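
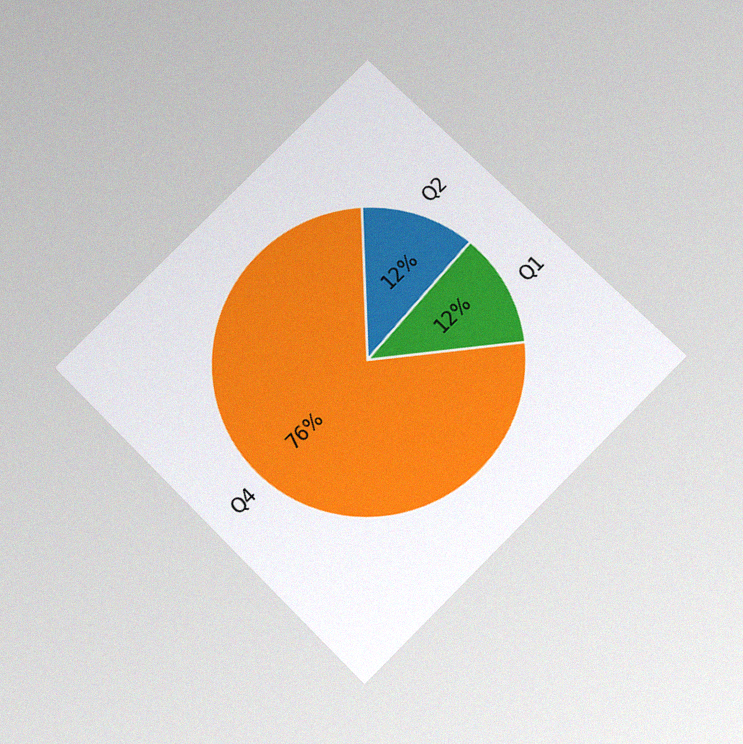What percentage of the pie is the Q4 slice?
76%

The chart is tilted about 45° counter-clockwise and viewed slightly from below, with some photo noise. The Q4 slice takes up 76% of the pie.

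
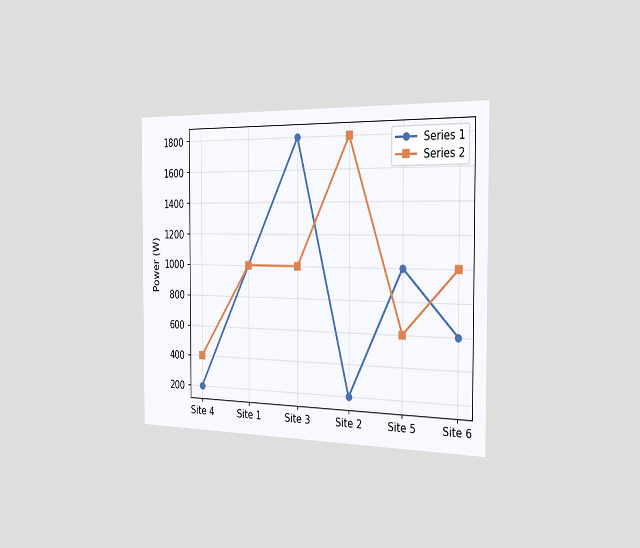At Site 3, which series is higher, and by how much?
Series 1, by 800W

The chart is viewed slightly from the right. At Site 3, Series 1 sits above the other line by 800W.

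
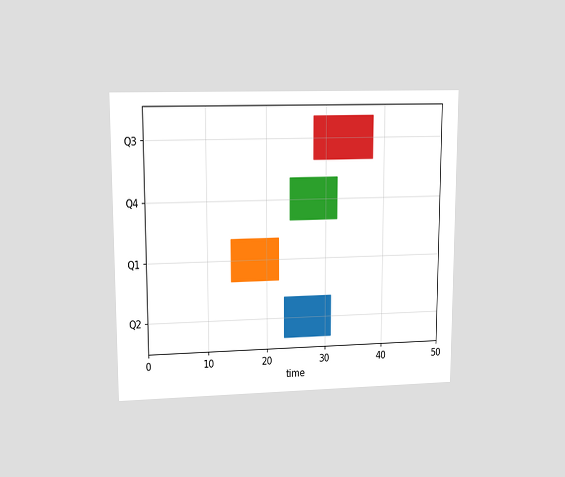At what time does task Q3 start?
28

The chart is viewed at a slight angle. The Q3 bar begins at t=28.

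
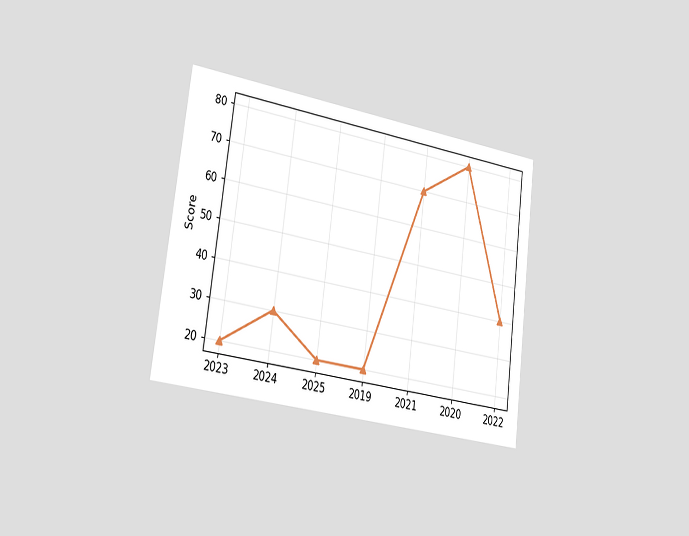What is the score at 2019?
The chart is tilted about 7° clockwise and viewed slightly from the left. At 2019, the line is at 20.

20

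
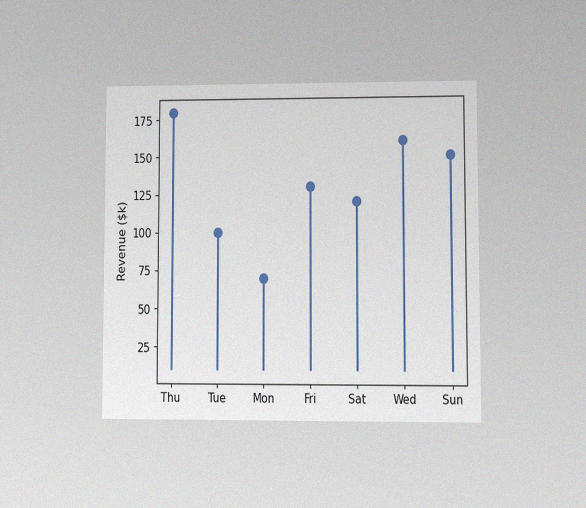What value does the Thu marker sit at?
$180k

The chart is viewed at a slight angle, with some photo noise. The Thu marker sits at $180k.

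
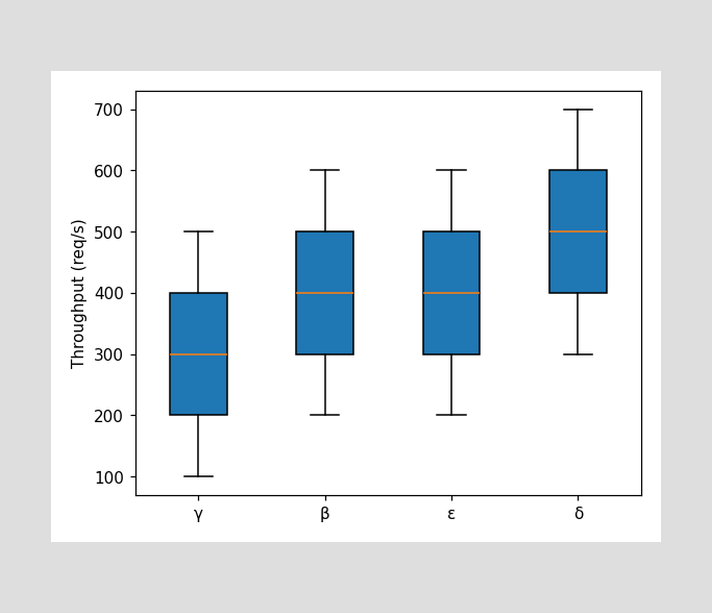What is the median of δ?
The median line in the δ box sits at 500req/s.

500req/s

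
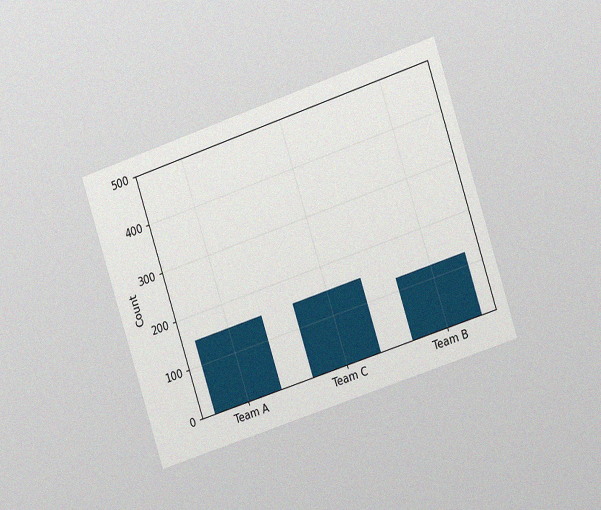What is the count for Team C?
150

The chart is tilted about 18° counter-clockwise and viewed slightly from the right, with some photo noise. Reading along the chart's y-axis, the Team C bar reaches 150.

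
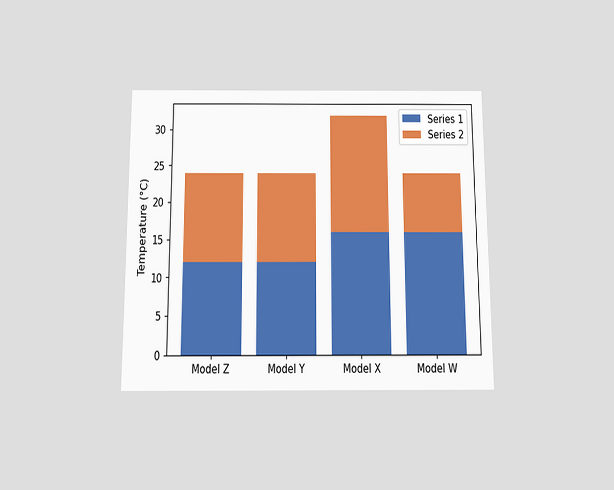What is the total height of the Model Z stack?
24°C

The chart is viewed slightly from below. The Model Z stack's top reaches 24°C on the y-axis.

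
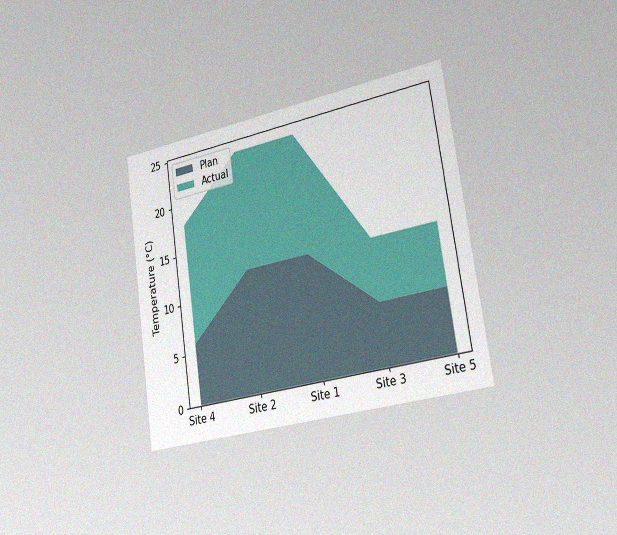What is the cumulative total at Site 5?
The chart is tilted about 8° counter-clockwise and viewed slightly from the right, with some photo noise. The stacked total at Site 5 reaches 12°C.

12°C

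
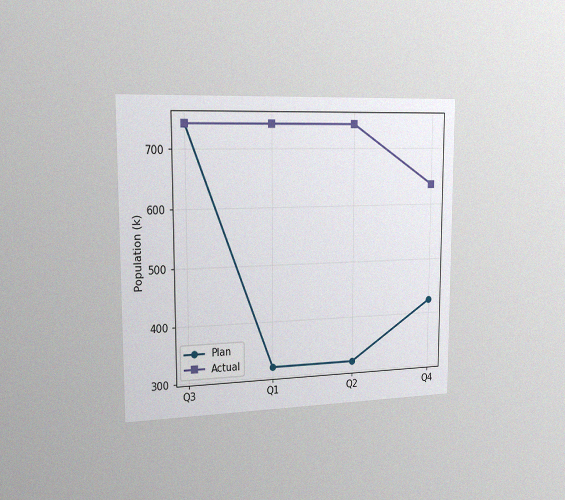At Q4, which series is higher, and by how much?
Actual, by 212k

The chart is viewed slightly from the left, with some photo noise. At Q4, Actual sits above the other line by 212k.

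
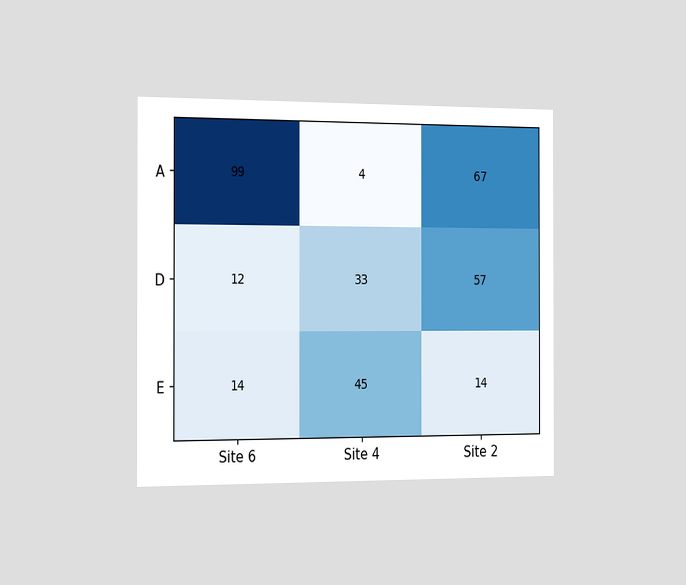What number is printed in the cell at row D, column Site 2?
The chart is viewed slightly from the left. The (D, Site 2) cell reads 57.

57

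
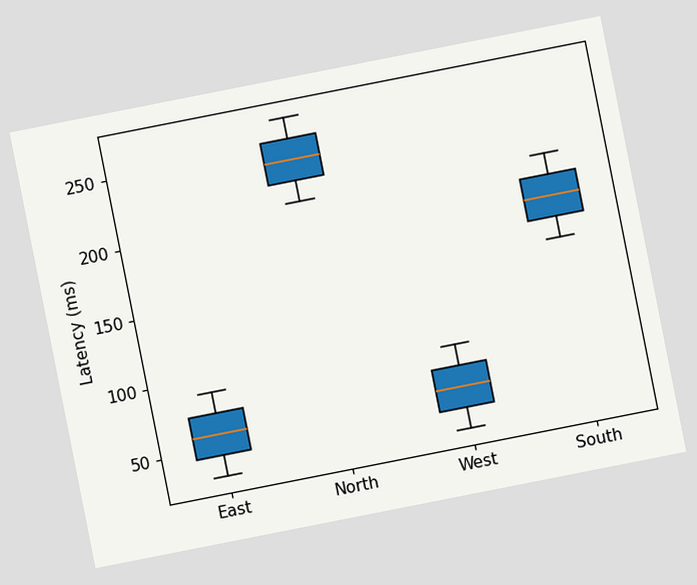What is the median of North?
240ms

The chart is tilted about 11° counter-clockwise. The median line in the North box sits at 240ms.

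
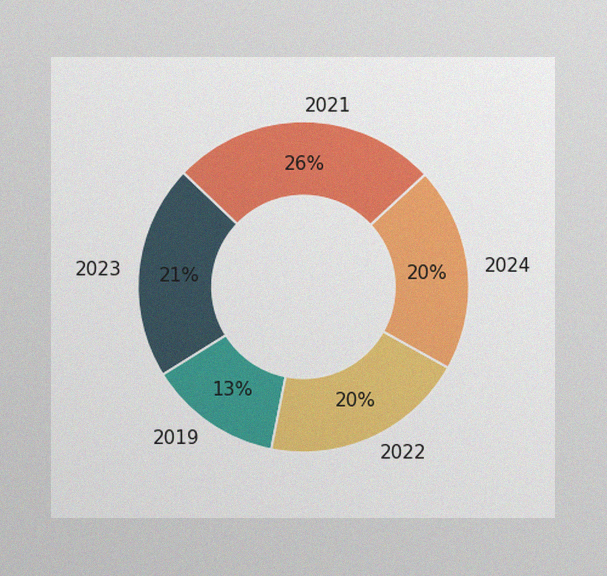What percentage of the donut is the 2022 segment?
20%

The image has some photo noise and uneven lighting. The 2022 segment takes up 20% of the ring.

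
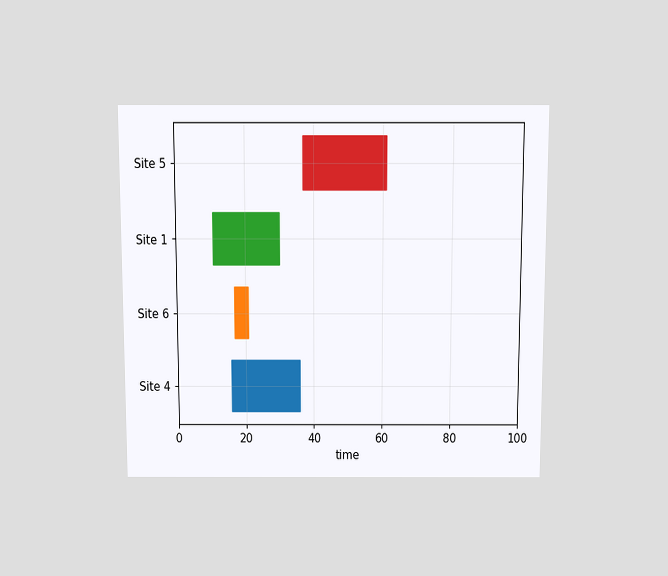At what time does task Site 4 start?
16

The chart is viewed slightly from above. The Site 4 bar begins at t=16.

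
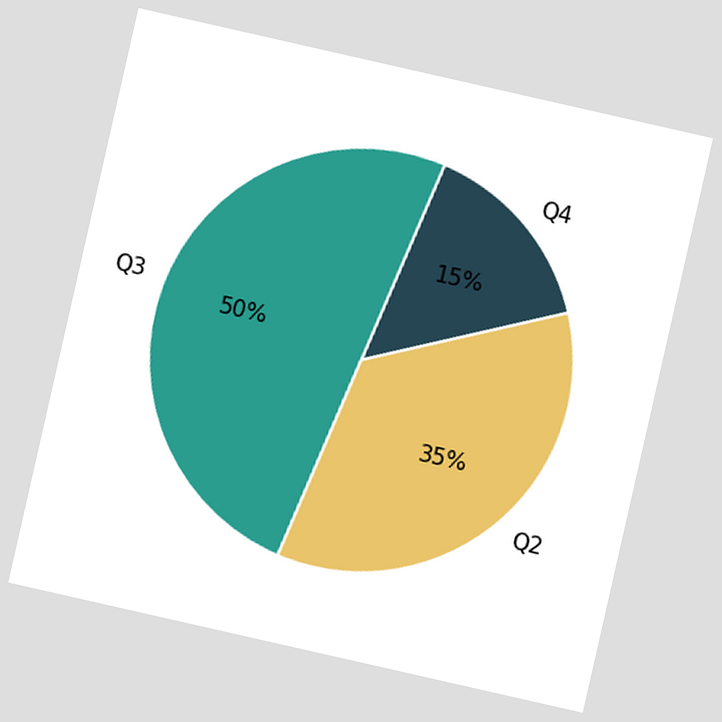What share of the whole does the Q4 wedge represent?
The chart is tilted about 13° clockwise. The Q4 slice takes up 15% of the pie.

15%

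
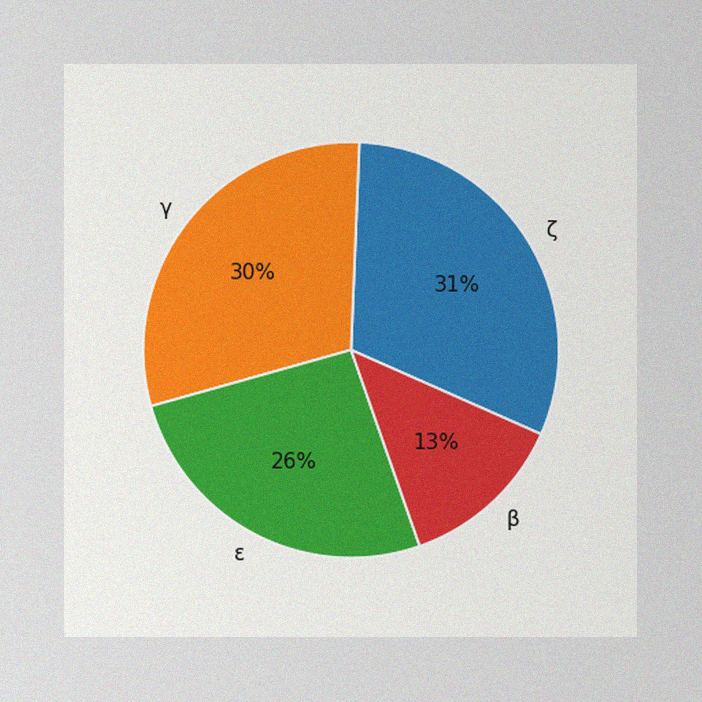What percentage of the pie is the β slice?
13%

The image has some photo noise and uneven lighting. The β slice takes up 13% of the pie.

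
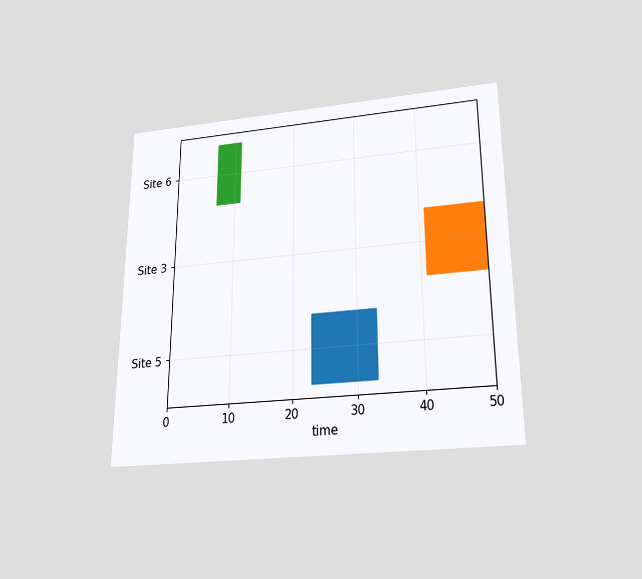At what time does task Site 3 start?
The chart is viewed slightly from below. The Site 3 bar begins at t=41.

41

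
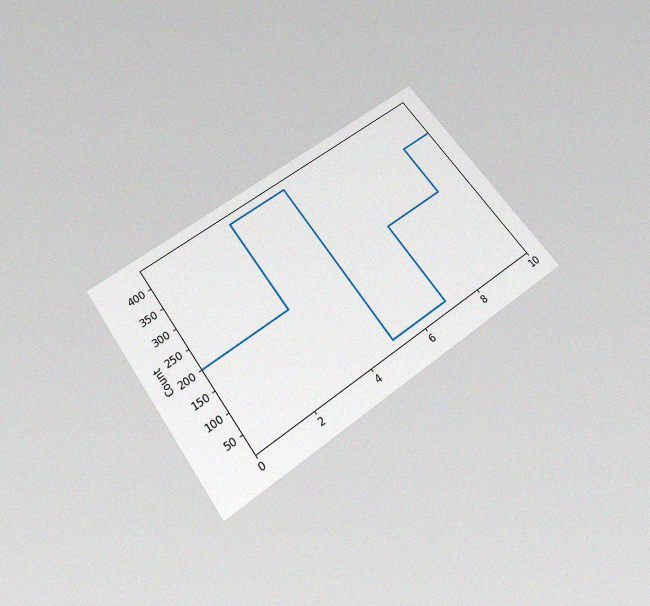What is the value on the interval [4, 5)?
425

The chart is tilted about 36° counter-clockwise and viewed slightly from below, with some photo noise. On [4, 5) the step sits at 425.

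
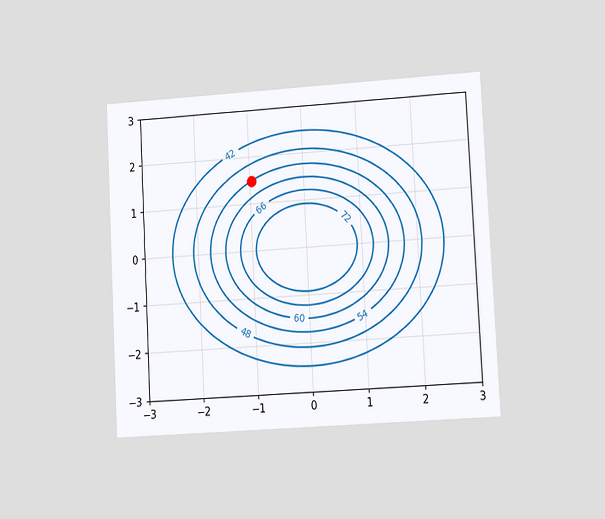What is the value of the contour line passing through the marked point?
The chart is tilted about 3° counter-clockwise and viewed at a slight angle. The marked point sits on the contour labelled 54.

54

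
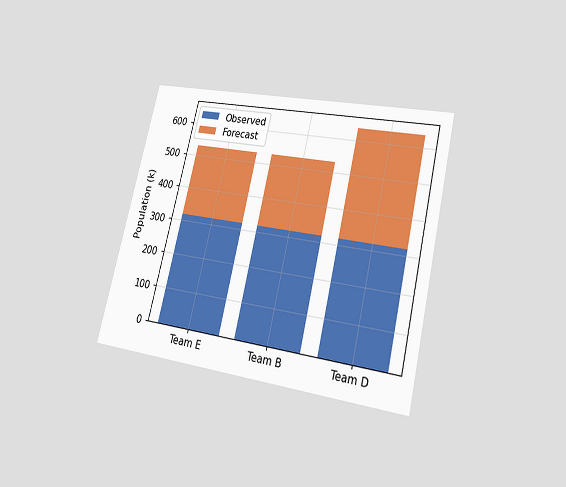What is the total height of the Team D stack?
The chart is tilted about 13° clockwise and viewed at a slight angle. The Team D stack's top reaches 636k on the y-axis.

636k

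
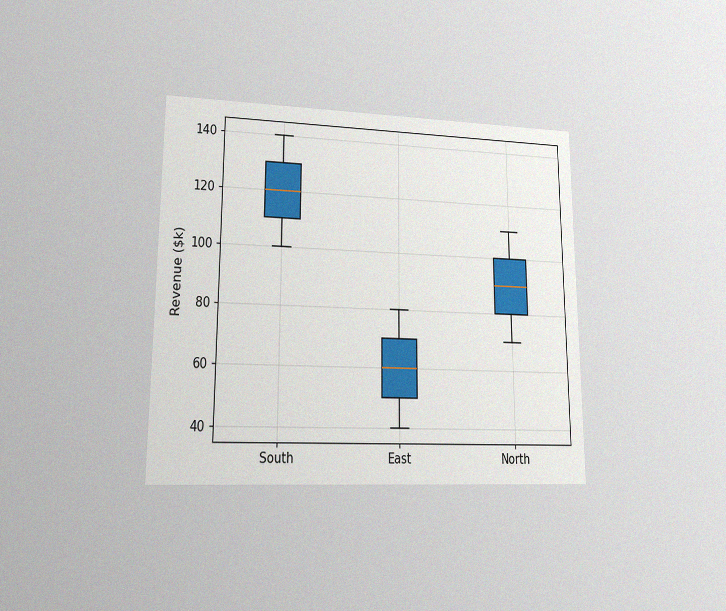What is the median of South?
The chart is viewed at a slight angle, with some photo noise. The median line in the South box sits at $120k.

$120k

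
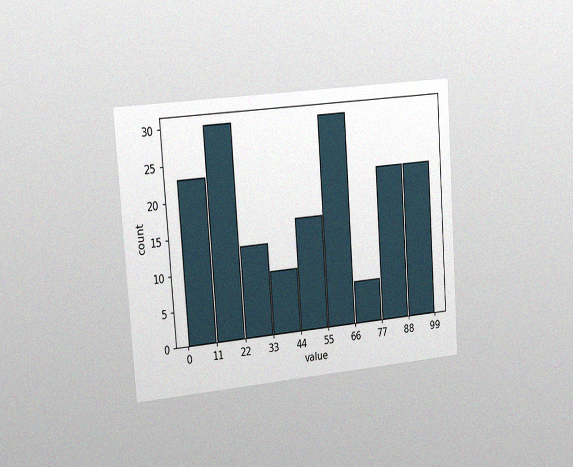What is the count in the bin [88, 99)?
The chart is tilted about 4° counter-clockwise and viewed slightly from the left, with some photo noise. The [88, 99) bin has height 22.

22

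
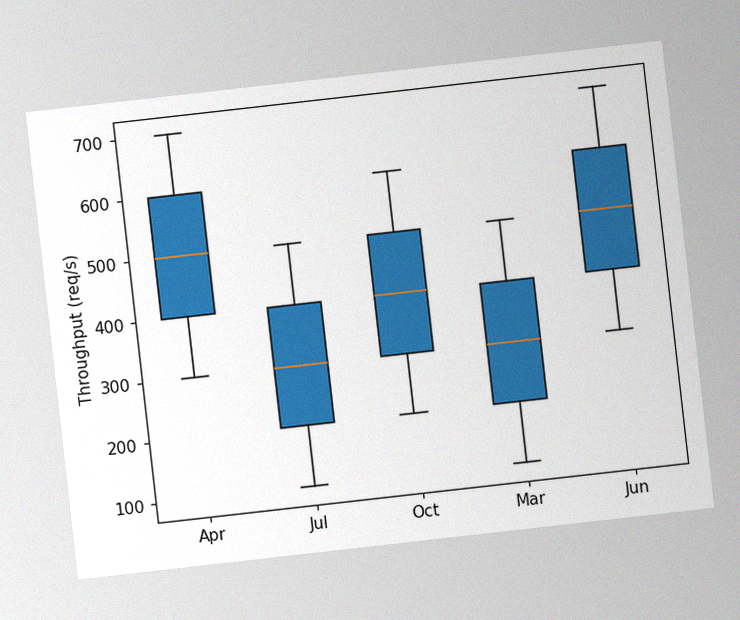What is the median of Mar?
The chart is tilted about 6° counter-clockwise, with some photo noise. The median line in the Mar box sits at 300req/s.

300req/s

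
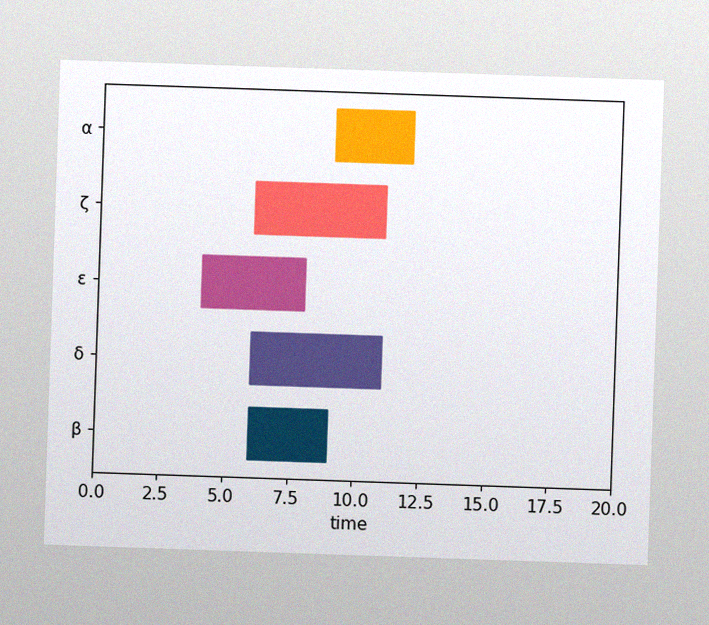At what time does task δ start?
The image has some photo noise and uneven lighting. The δ bar begins at t=6.

6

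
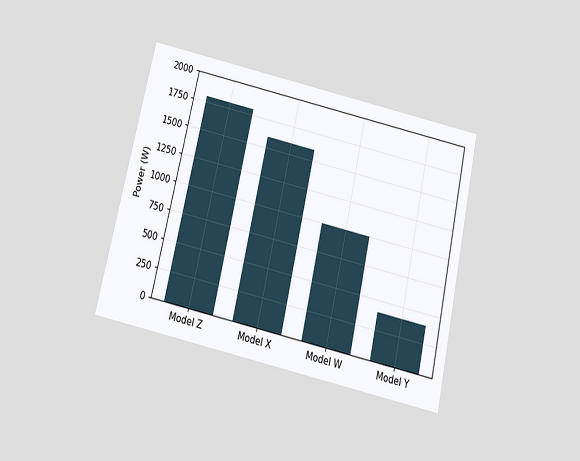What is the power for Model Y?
The chart is tilted about 13° clockwise and viewed slightly from below. Reading along the chart's y-axis, the Model Y bar reaches 400W.

400W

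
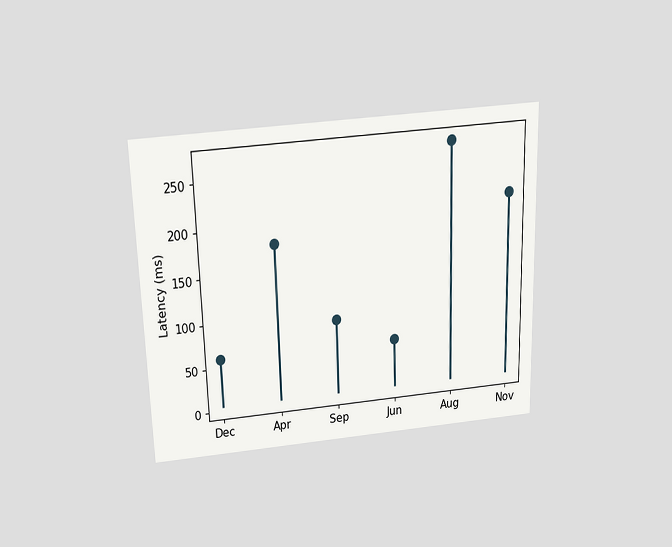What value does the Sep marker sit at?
The chart is viewed slightly from above. The Sep marker sits at 90ms.

90ms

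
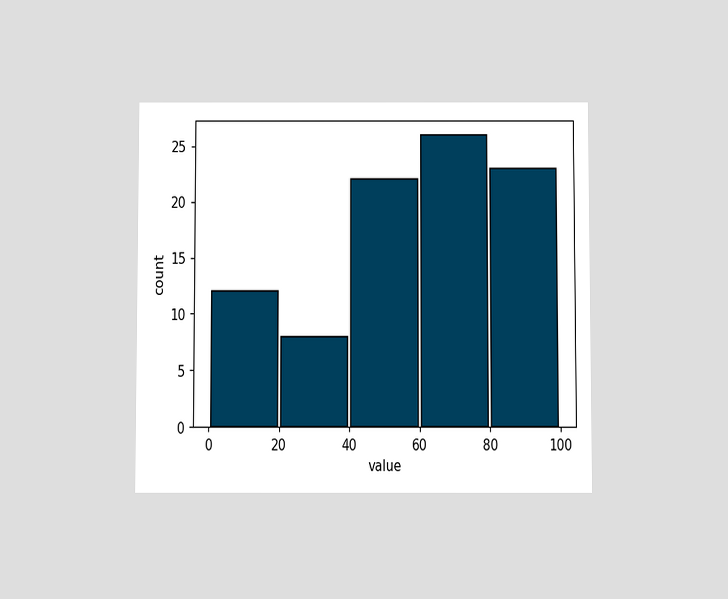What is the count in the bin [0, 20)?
The chart is viewed slightly from below. The [0, 20) bin has height 12.

12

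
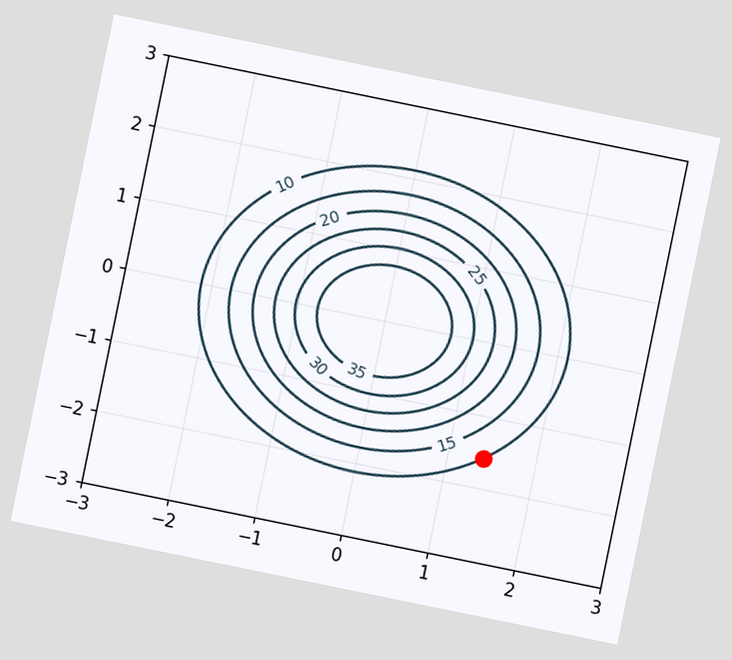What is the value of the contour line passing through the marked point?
10

The chart is tilted about 12° clockwise. The marked point sits on the contour labelled 10.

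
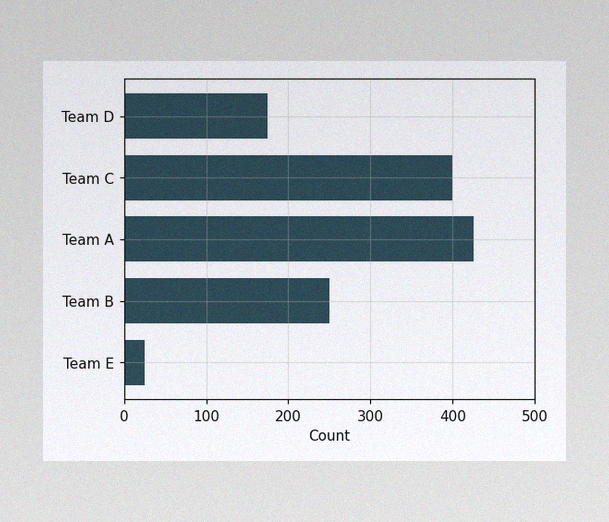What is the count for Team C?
The image has some photo noise and uneven lighting. Reading along the chart's x-axis, the Team C bar reaches 400.

400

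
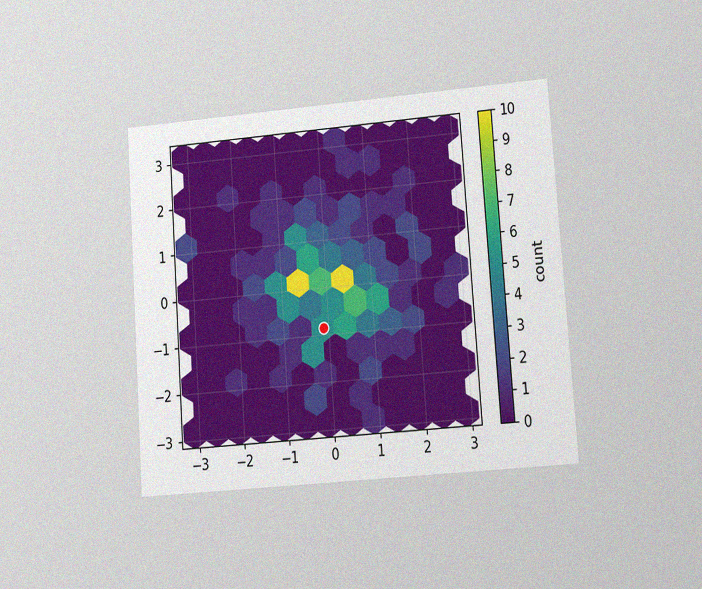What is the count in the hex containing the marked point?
5

The chart is tilted about 4° counter-clockwise and viewed at a slight angle, with some photo noise. The marked hex reads 5 on the colorbar.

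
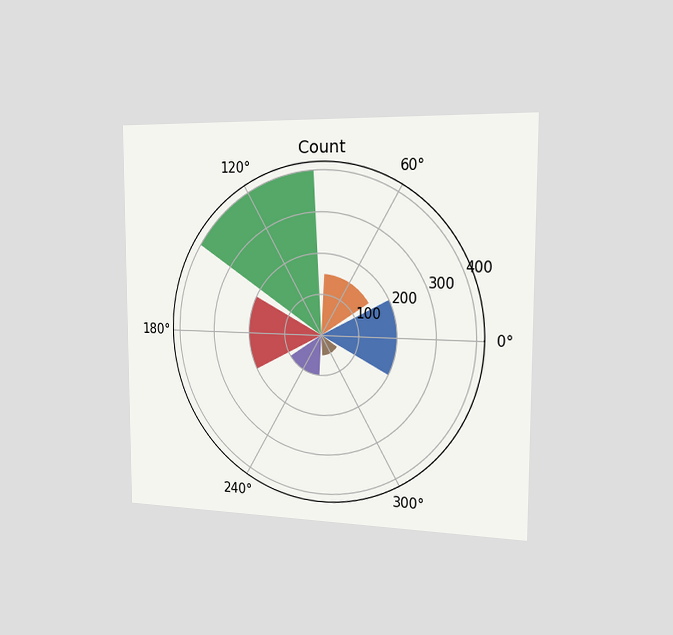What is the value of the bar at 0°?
200

The chart is viewed slightly from the right. The bar at 0° reaches 200 on the radial axis.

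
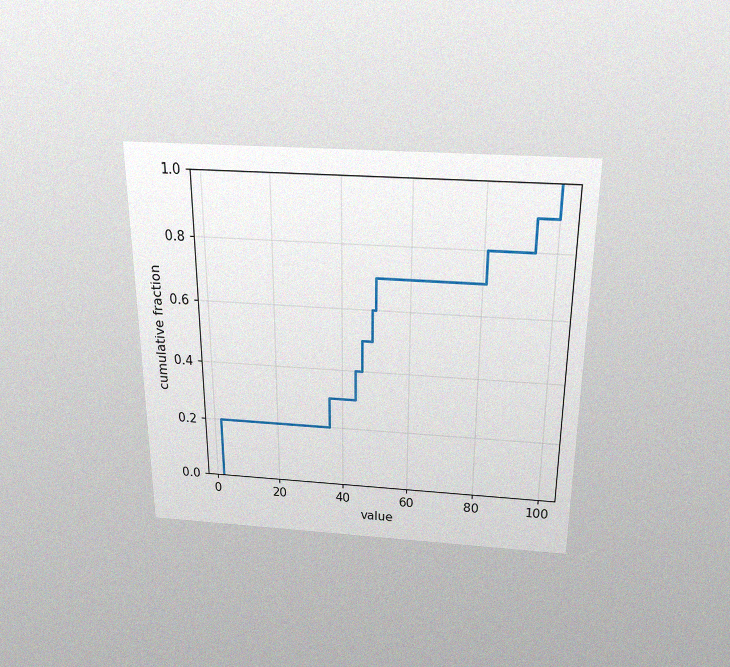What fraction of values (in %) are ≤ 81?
80%

The chart is viewed slightly from above, with some photo noise. At x=81 the ECDF step is at 80%.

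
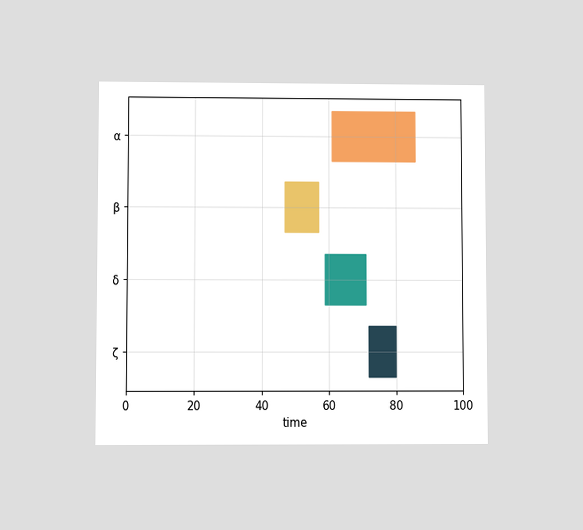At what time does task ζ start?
The chart is viewed at a slight angle. The ζ bar begins at t=72.

72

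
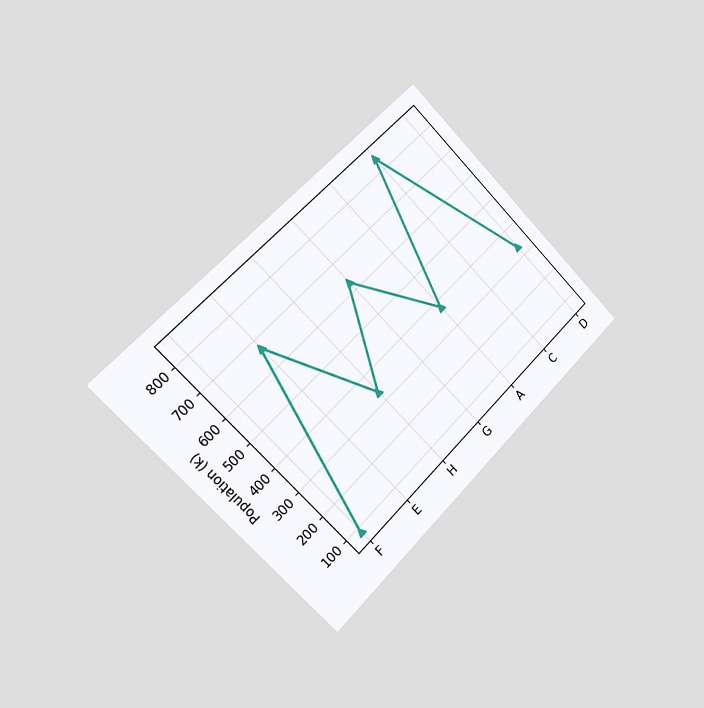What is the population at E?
The chart is tilted about 45° counter-clockwise and viewed slightly from the left. At E, the line is at 672k.

672k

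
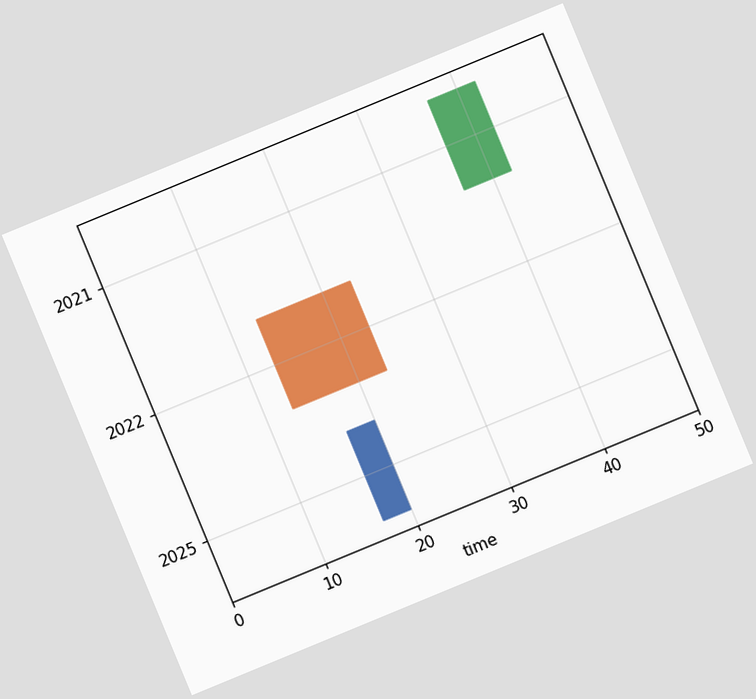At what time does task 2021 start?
The chart is tilted about 22° counter-clockwise. The 2021 bar begins at t=37.

37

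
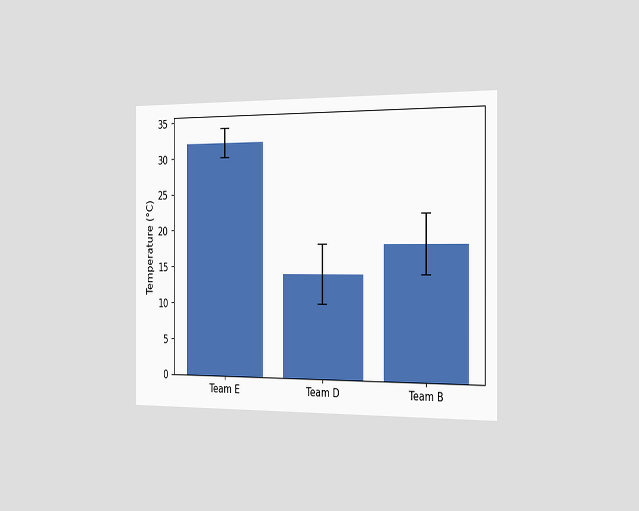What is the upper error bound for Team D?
18°C

The chart is viewed slightly from the right. The Team D bar's upper whisker reaches 18°C.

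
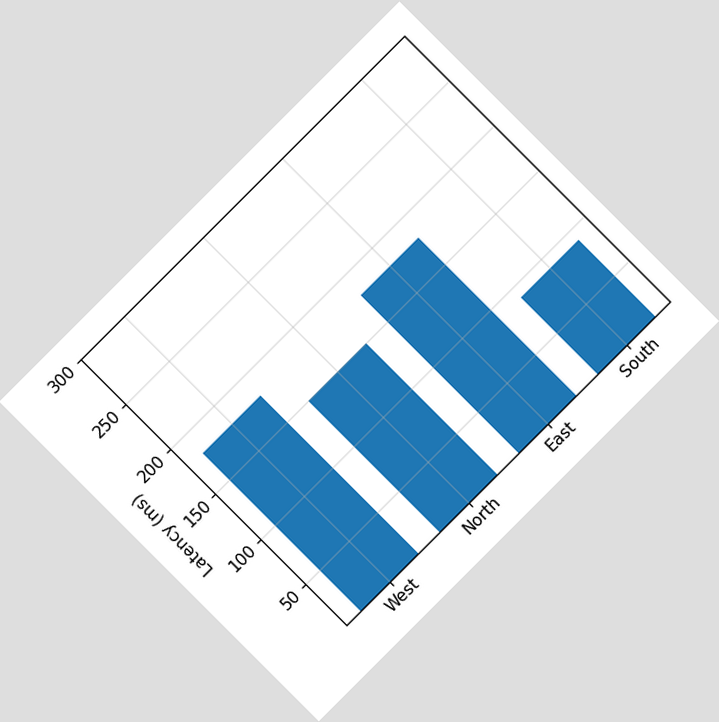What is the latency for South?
The chart is tilted about 45° counter-clockwise. Reading along the chart's y-axis, the South bar reaches 90ms.

90ms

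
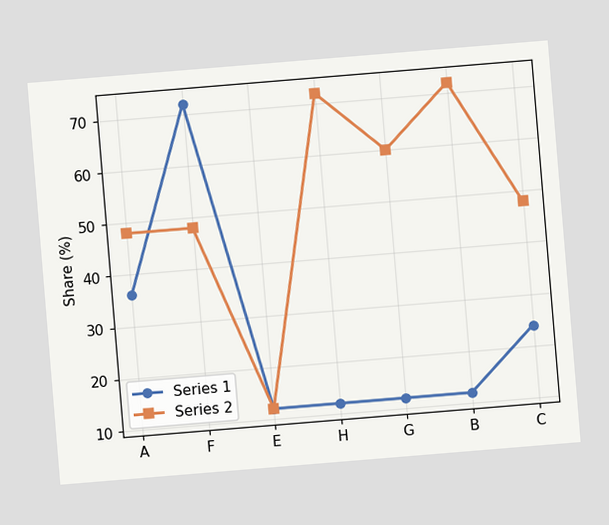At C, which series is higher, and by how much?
The chart is tilted about 5° counter-clockwise. At C, Series 2 sits above the other line by 24%.

Series 2, by 24%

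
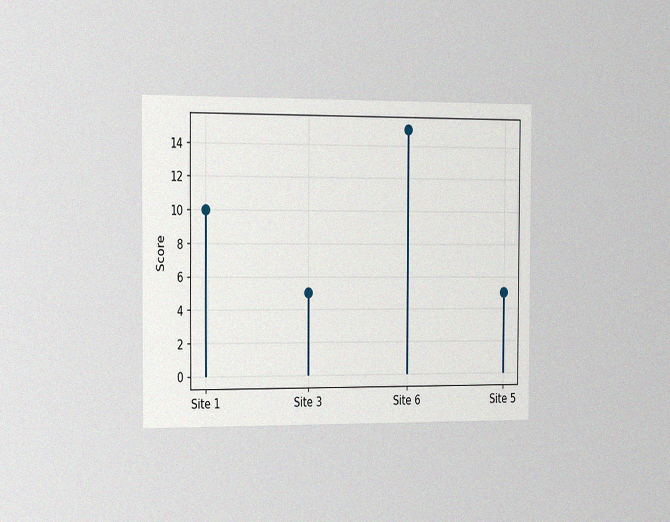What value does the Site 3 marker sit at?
The chart is viewed slightly from the left, with some photo noise. The Site 3 marker sits at 5.

5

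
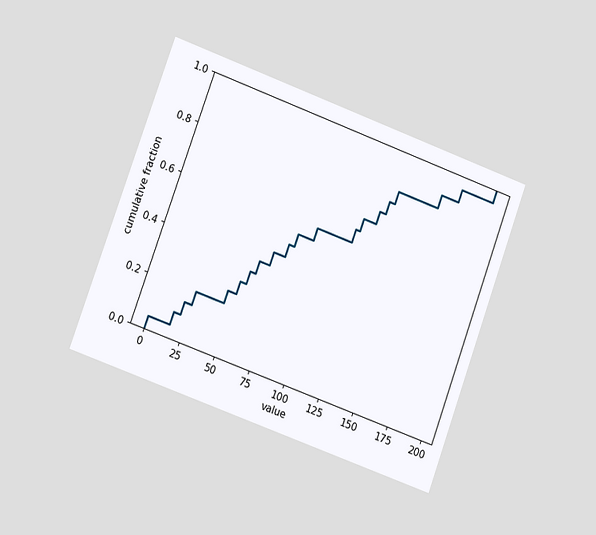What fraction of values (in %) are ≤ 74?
50%

The chart is tilted about 20° clockwise and viewed slightly from the left. At x=74 the ECDF step is at 50%.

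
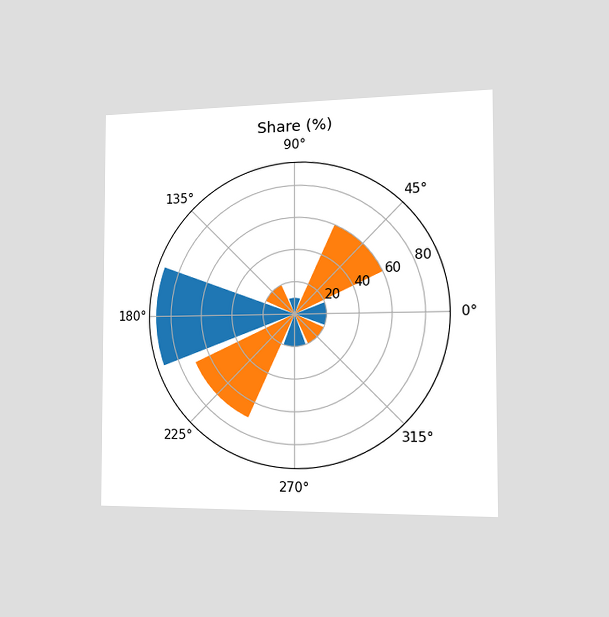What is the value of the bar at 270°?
The chart is viewed slightly from the right. The bar at 270° reaches 20% on the radial axis.

20%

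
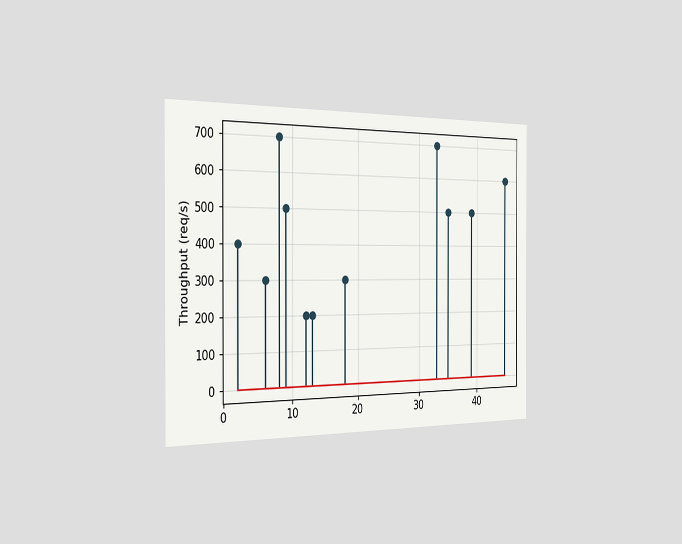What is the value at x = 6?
The chart is viewed slightly from the left. The stem at x=6 reaches 300req/s.

300req/s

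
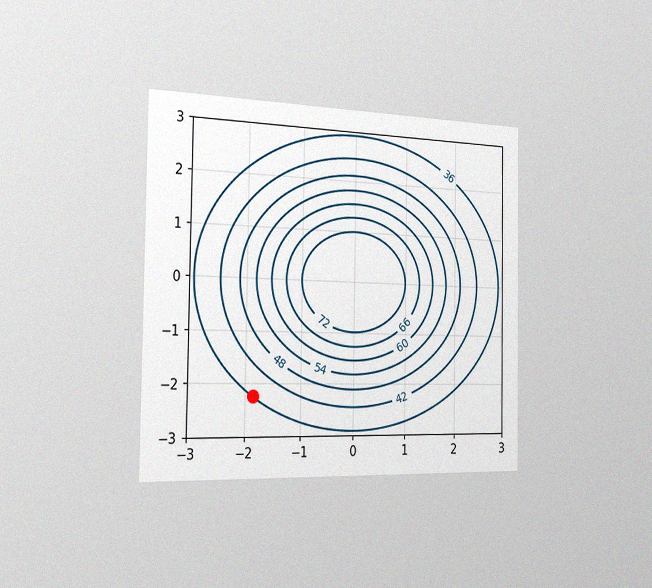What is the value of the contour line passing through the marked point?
The chart is viewed slightly from the left, with some photo noise. The marked point sits on the contour labelled 36.

36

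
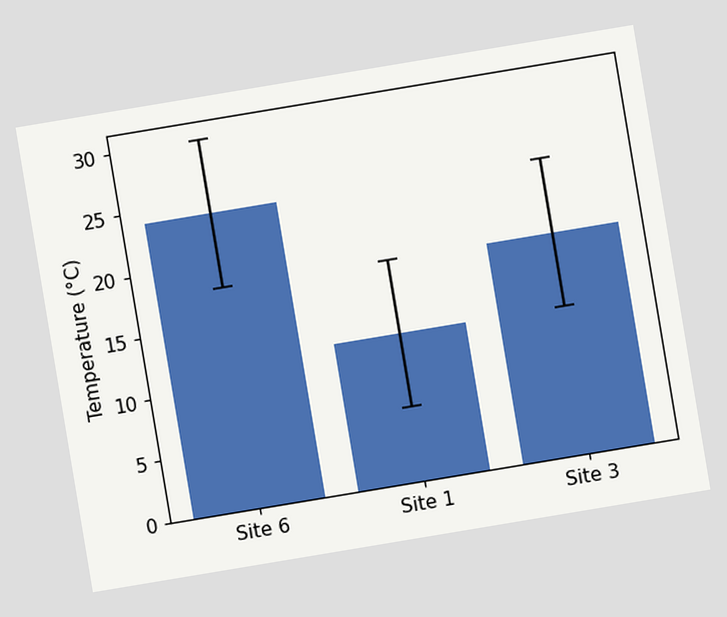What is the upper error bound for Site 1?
18°C

The chart is tilted about 9° counter-clockwise. The Site 1 bar's upper whisker reaches 18°C.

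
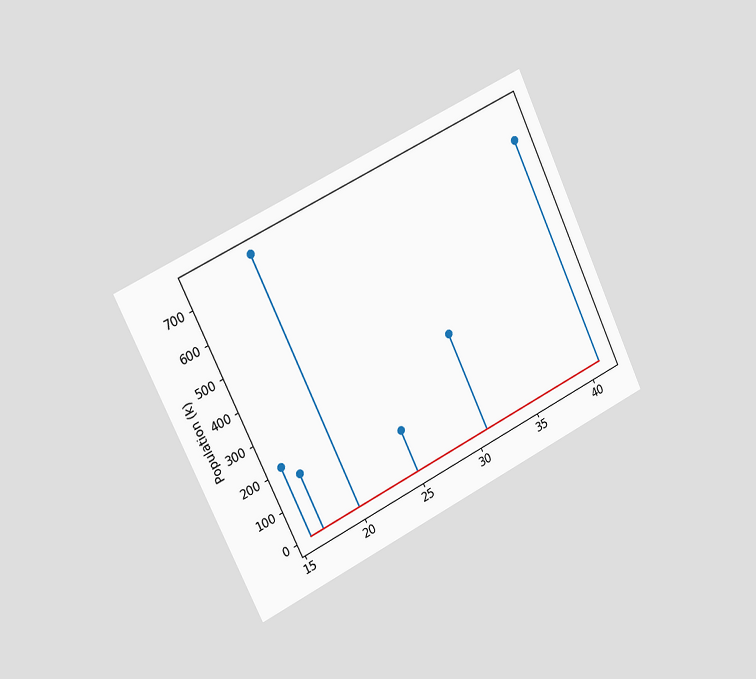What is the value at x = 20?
756k

The chart is tilted about 25° counter-clockwise and viewed slightly from the left. The stem at x=20 reaches 756k.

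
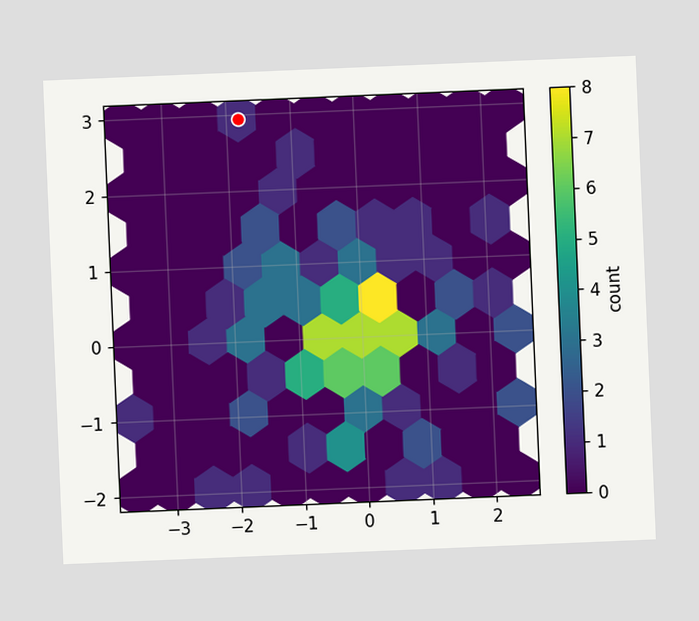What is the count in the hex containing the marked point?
The chart is tilted about 2° counter-clockwise. The marked hex reads 1 on the colorbar.

1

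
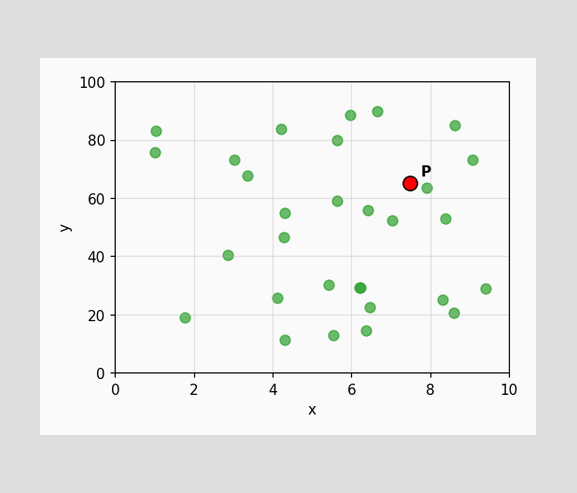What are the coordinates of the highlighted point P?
Following the gridlines from P to each axis, P sits at (7.5, 65).

(7.5, 65)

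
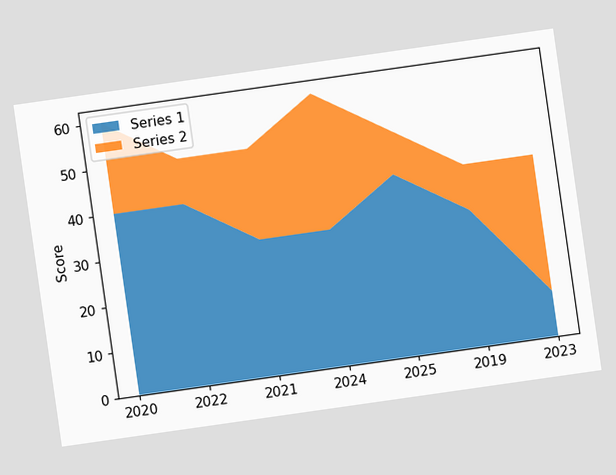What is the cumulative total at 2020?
The chart is tilted about 8° counter-clockwise. The stacked total at 2020 reaches 60.

60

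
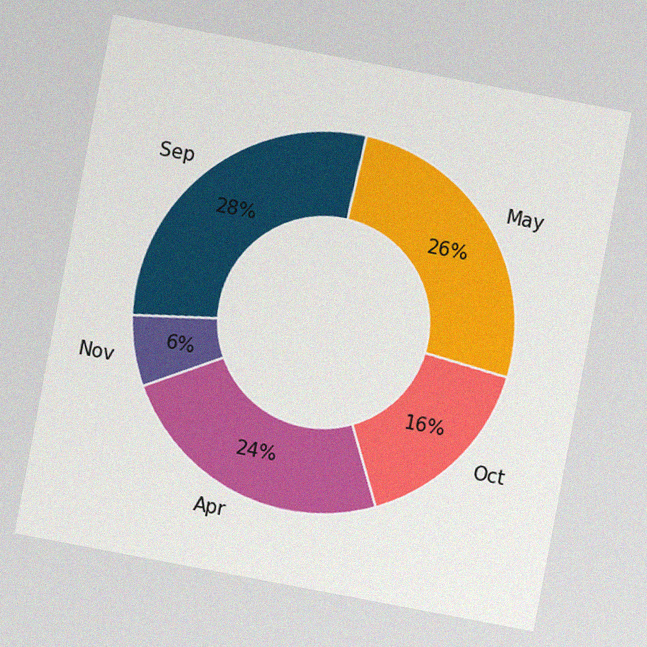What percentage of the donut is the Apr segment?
24%

The chart is tilted about 11° clockwise, with some photo noise. The Apr segment takes up 24% of the ring.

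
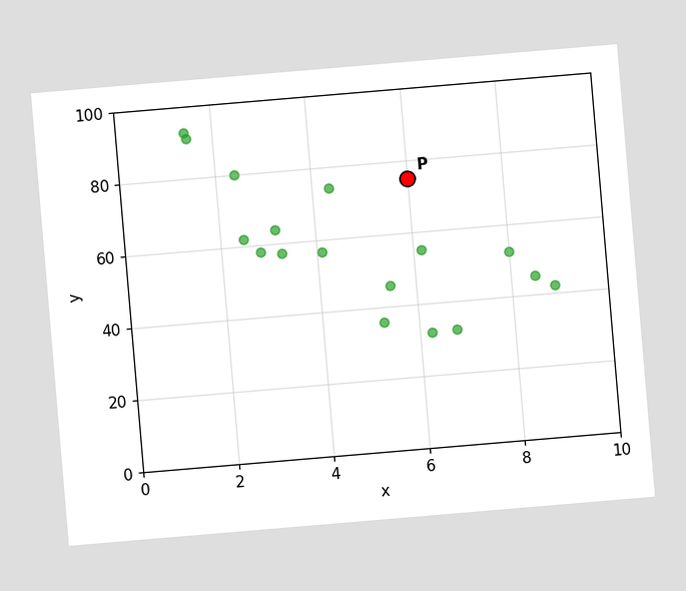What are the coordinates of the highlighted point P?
(6, 75)

The chart is tilted about 5° counter-clockwise. Following the gridlines from P to each axis, P sits at (6, 75).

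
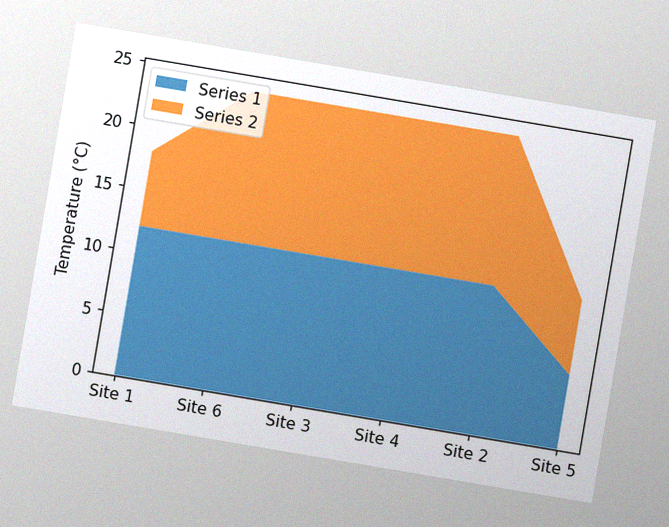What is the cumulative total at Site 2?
24°C

The chart is tilted about 10° clockwise, with some photo noise. The stacked total at Site 2 reaches 24°C.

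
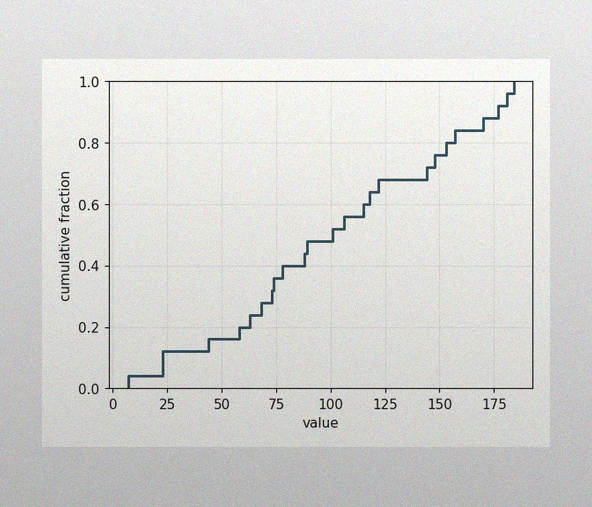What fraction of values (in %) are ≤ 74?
36%

The image has some photo noise and uneven lighting. At x=74 the ECDF step is at 36%.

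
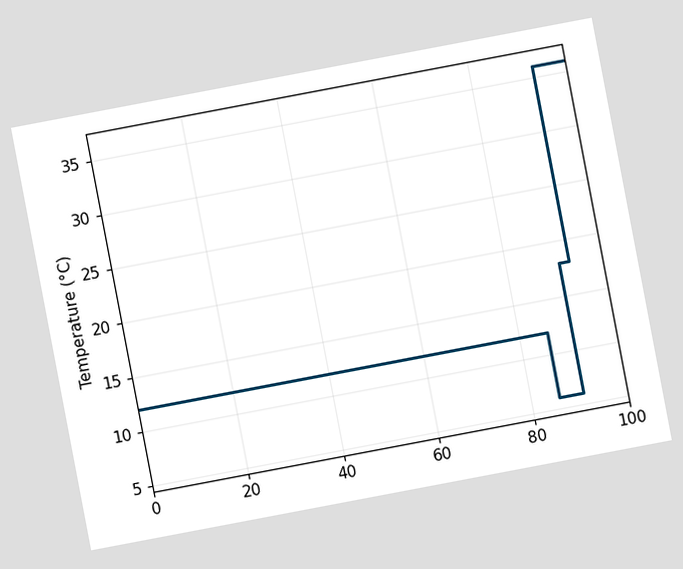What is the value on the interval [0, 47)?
12°C

The chart is tilted about 11° counter-clockwise. On [0, 47) the step sits at 12°C.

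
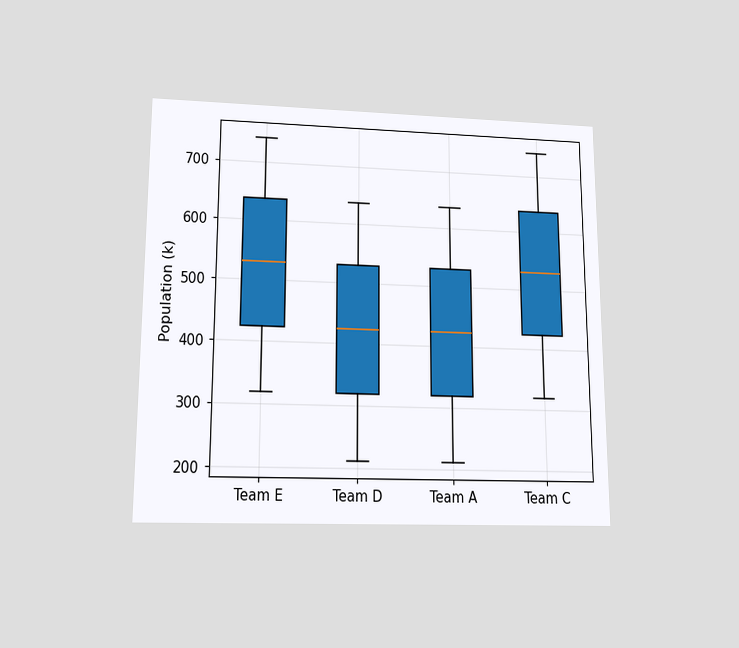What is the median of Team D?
424k

The chart is viewed slightly from below. The median line in the Team D box sits at 424k.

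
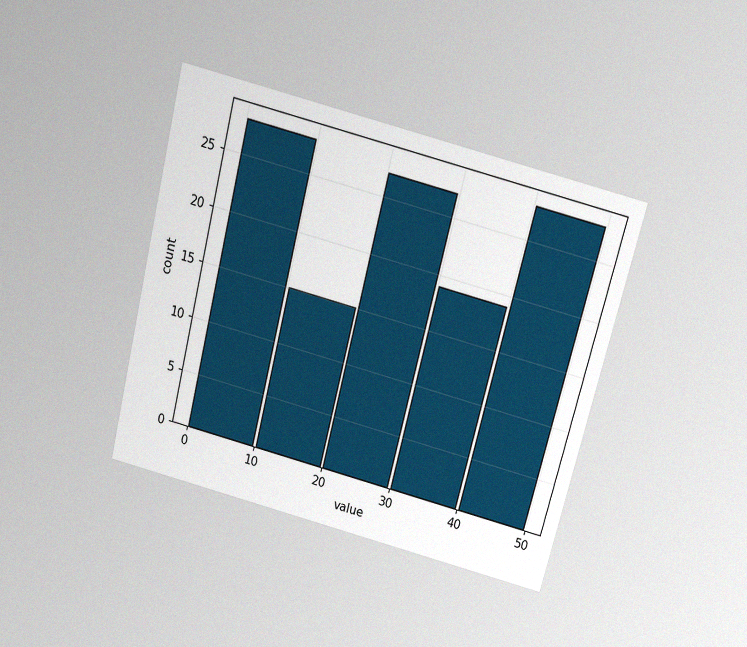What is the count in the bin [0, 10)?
28

The chart is tilted about 14° clockwise and viewed slightly from above, with some photo noise. The [0, 10) bin has height 28.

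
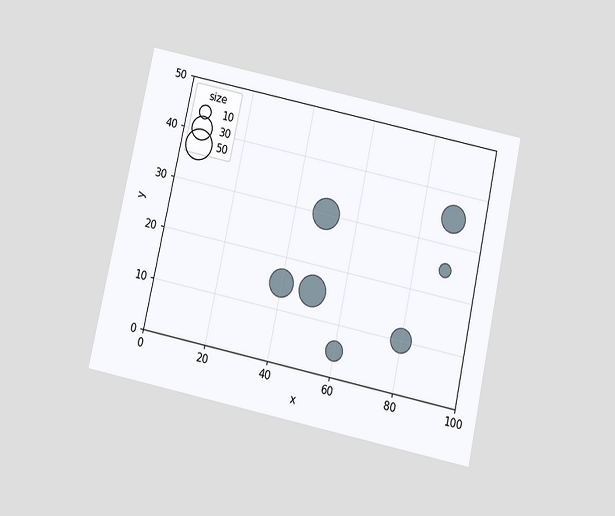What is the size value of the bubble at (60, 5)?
The chart is tilted about 12° clockwise and viewed slightly from below. Matching the bubble at (60, 5) against the size legend gives 20.

20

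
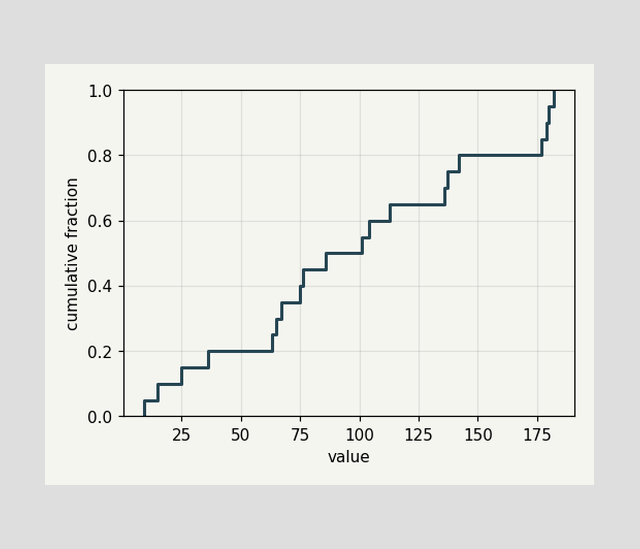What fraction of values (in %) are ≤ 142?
80%

At x=142 the ECDF step is at 80%.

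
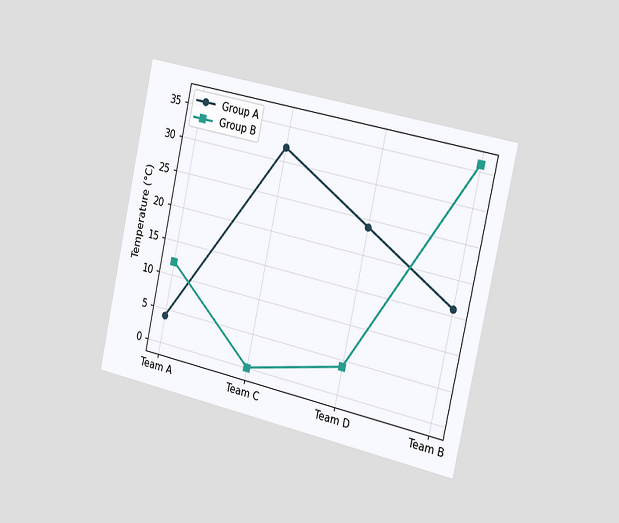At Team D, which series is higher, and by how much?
The chart is tilted about 12° clockwise and viewed slightly from the right. At Team D, Group A sits above the other line by 20°C.

Group A, by 20°C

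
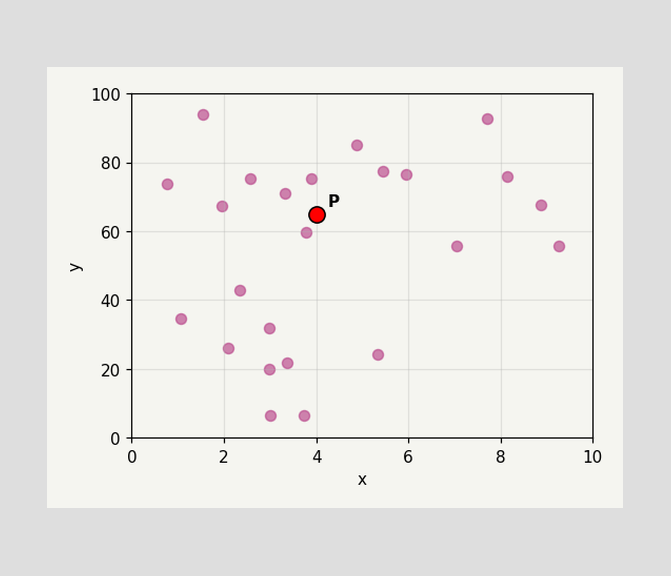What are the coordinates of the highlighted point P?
Following the gridlines from P to each axis, P sits at (4, 65).

(4, 65)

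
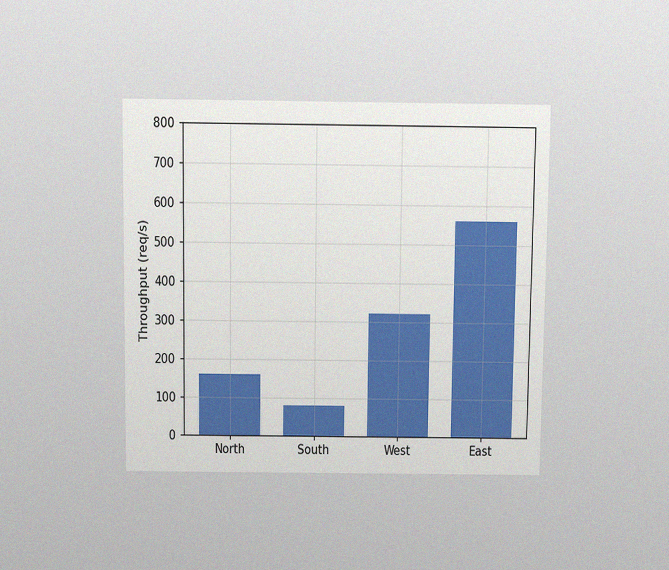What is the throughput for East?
560req/s

The chart is viewed slightly from above, with some photo noise. Reading along the chart's y-axis, the East bar reaches 560req/s.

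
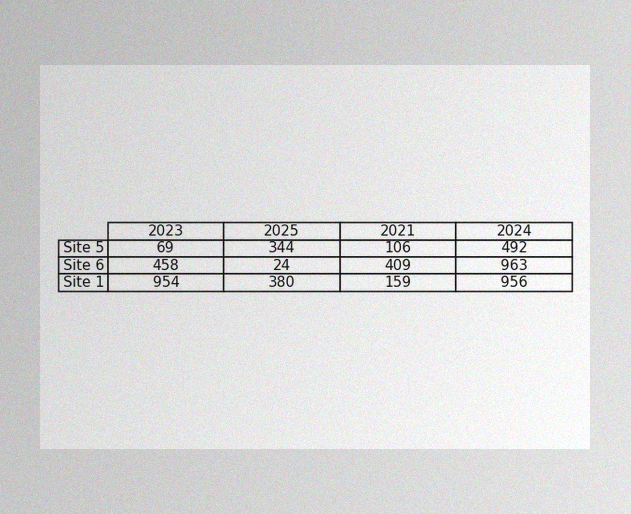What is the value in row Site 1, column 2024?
956

The image has some photo noise and uneven lighting. The (Site 1, 2024) cell reads 956.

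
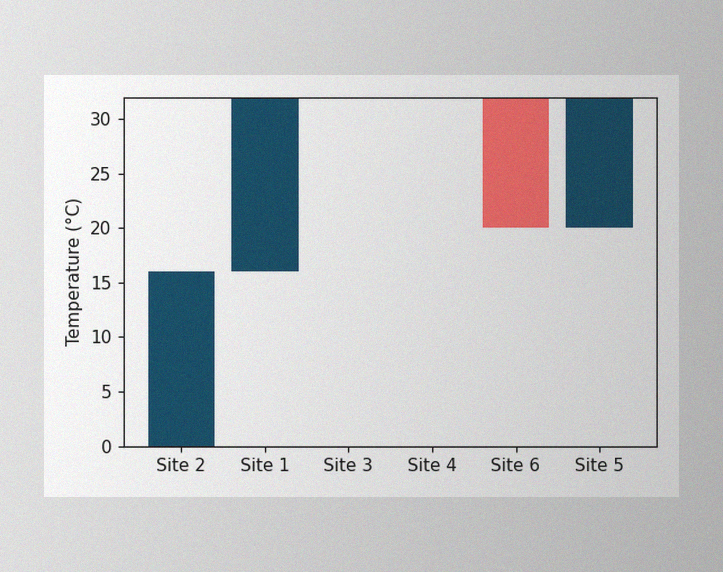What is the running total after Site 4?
32°C

The image has some photo noise and uneven lighting. After Site 4 the running total reaches 32°C.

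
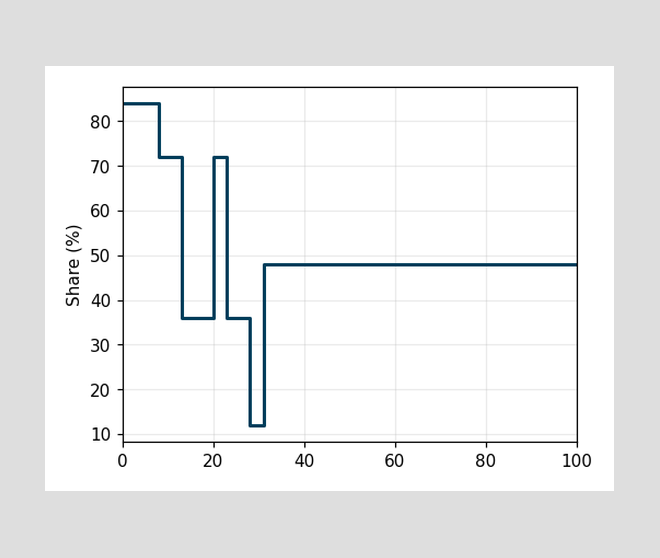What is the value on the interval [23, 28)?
36%

On [23, 28) the step sits at 36%.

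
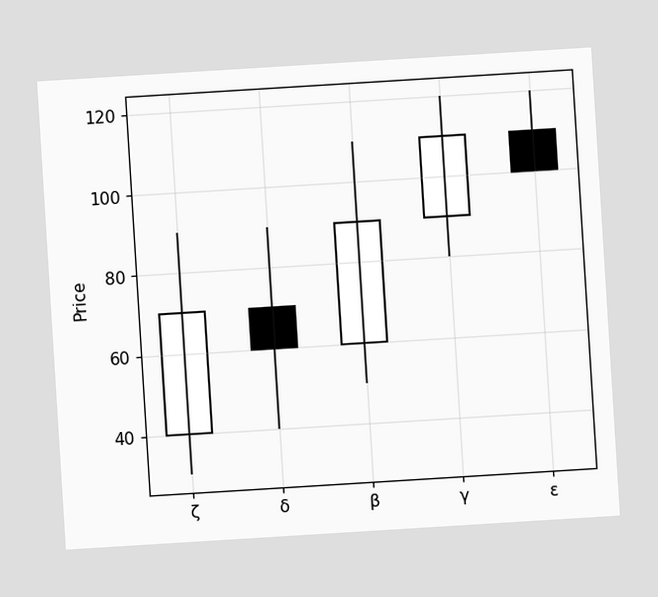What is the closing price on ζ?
The chart is tilted about 4° counter-clockwise. The ζ candle closes at 70.

70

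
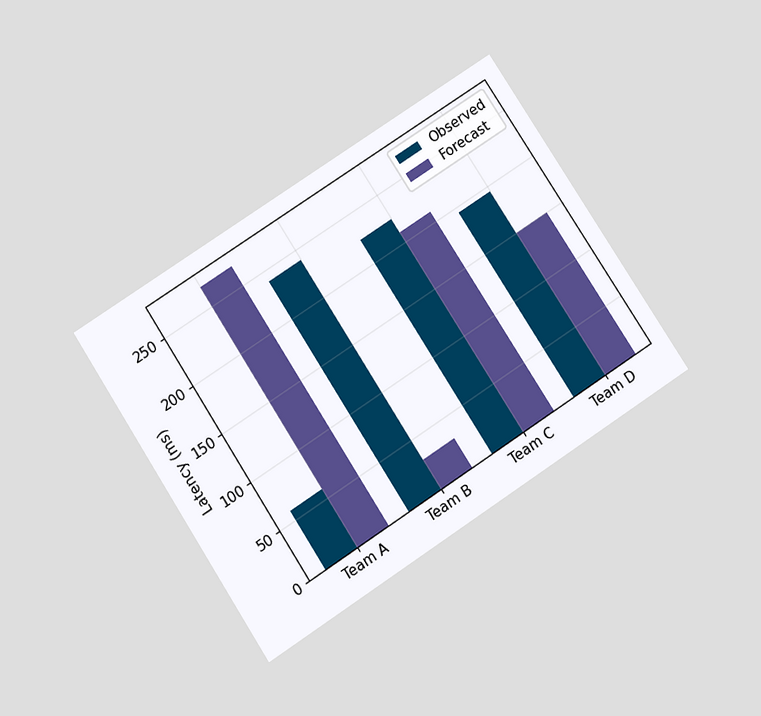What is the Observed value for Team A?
60ms

The chart is tilted about 33° counter-clockwise and viewed slightly from below. The Observed bar at Team A reaches 60ms on the y-axis.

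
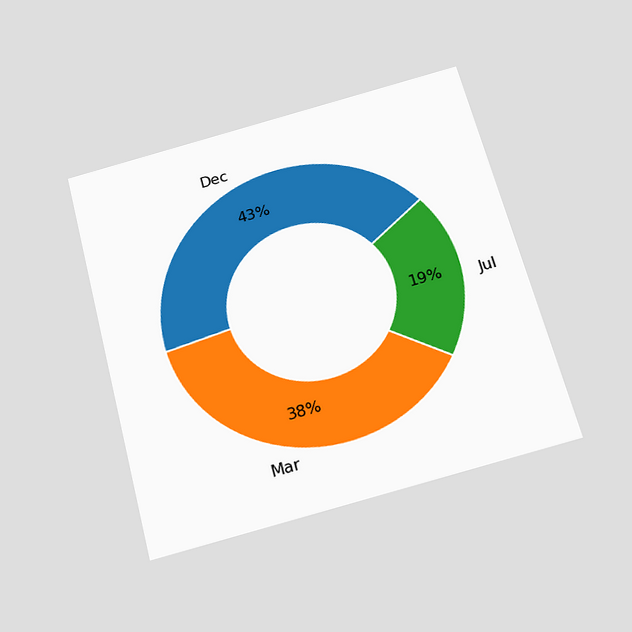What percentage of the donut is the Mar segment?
The chart is tilted about 14° counter-clockwise and viewed slightly from below. The Mar segment takes up 38% of the ring.

38%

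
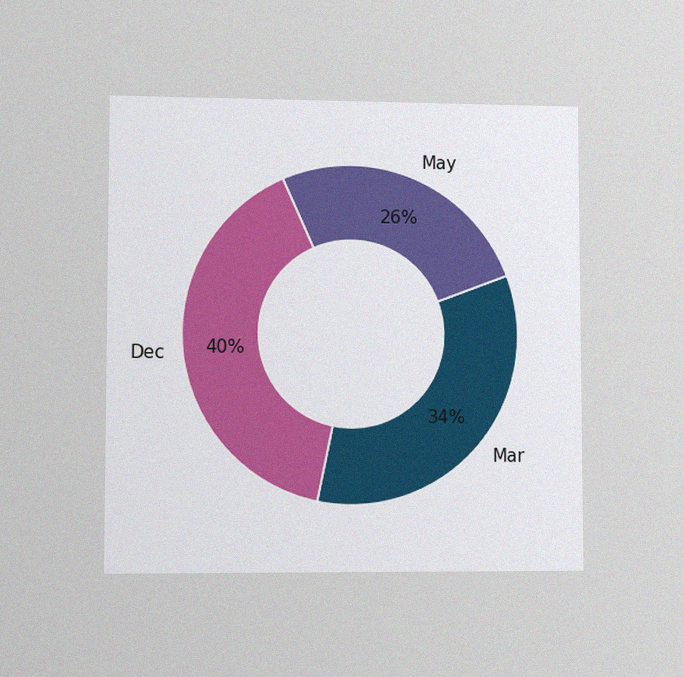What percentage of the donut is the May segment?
26%

The chart is viewed at a slight angle, with some photo noise. The May segment takes up 26% of the ring.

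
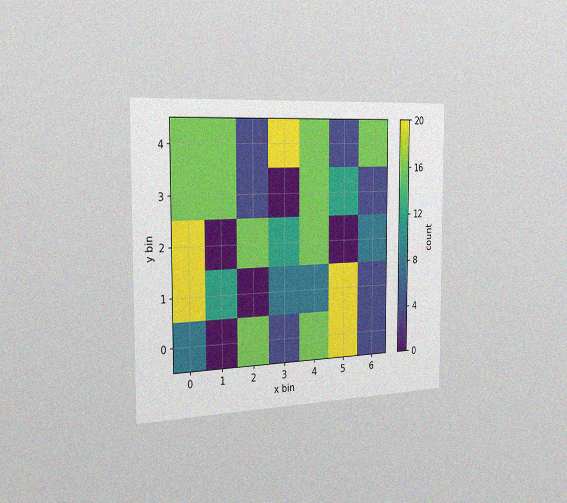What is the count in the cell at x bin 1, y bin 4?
16

The chart is viewed slightly from the left, with some photo noise. Matching the cell (1, 4) against the colorbar gives 16.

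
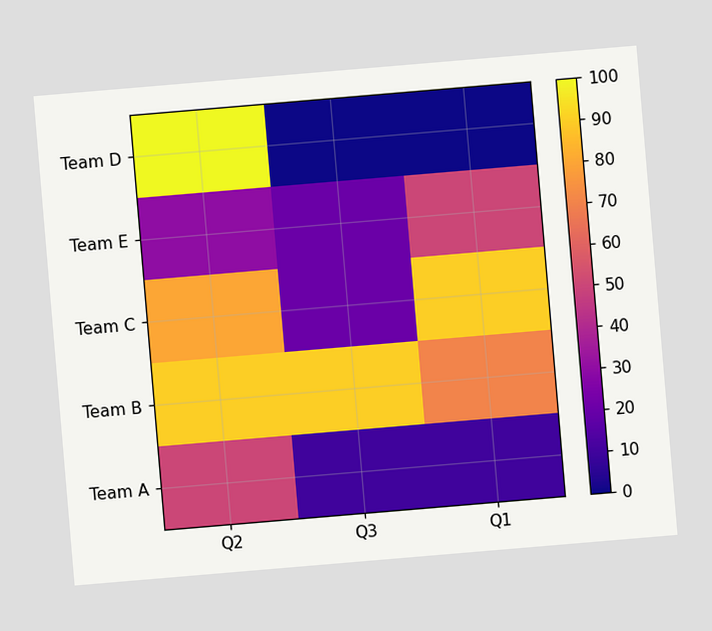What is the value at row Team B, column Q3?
The chart is tilted about 5° counter-clockwise. Matching cell (Team B, Q3) against the colorbar gives 90.

90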